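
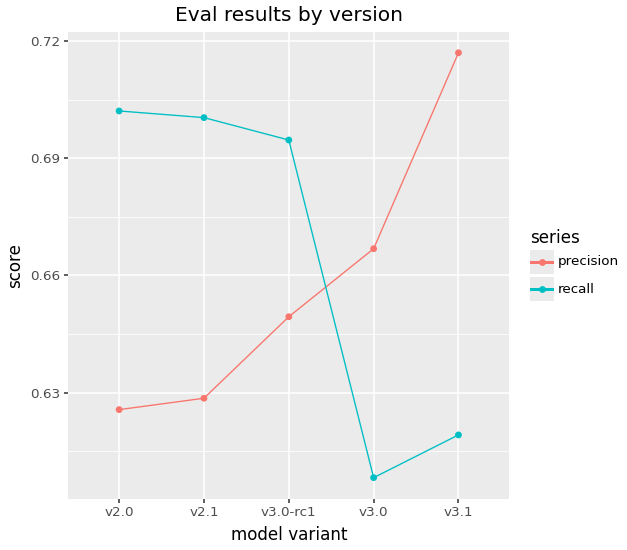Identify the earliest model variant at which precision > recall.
v3.0-rc1: precision ≈ 0.65 vs recall ≈ 0.69 (not yet); v3.0: precision ≈ 0.67 vs recall ≈ 0.61 (first crossover).

v3.0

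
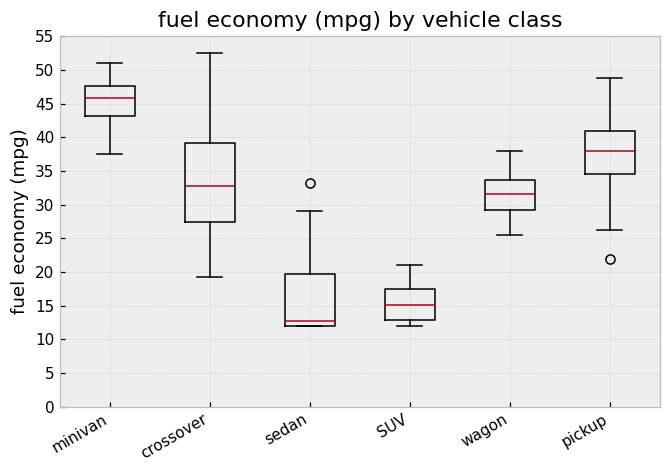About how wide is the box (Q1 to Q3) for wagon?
≈ 5

Q3 ≈ 35, Q1 ≈ 30; IQR ≈ 5.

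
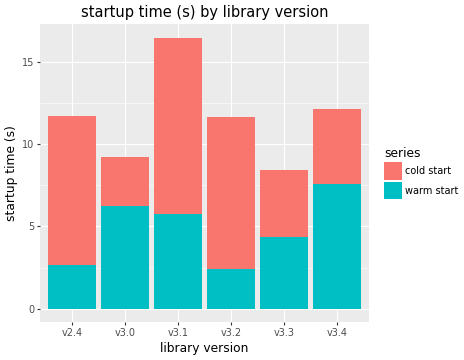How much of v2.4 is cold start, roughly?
cold start top ≈ 12, bottom ≈ 2; segment ≈ 10.

≈ 10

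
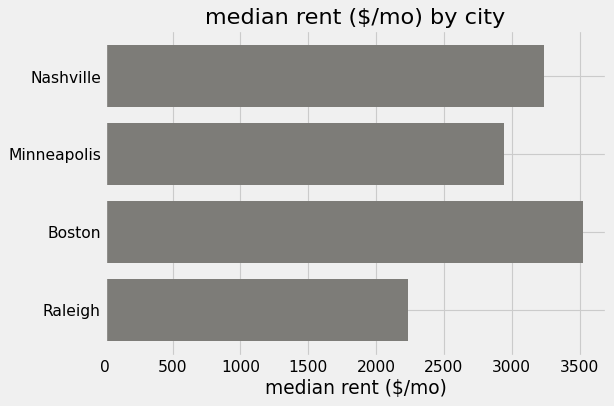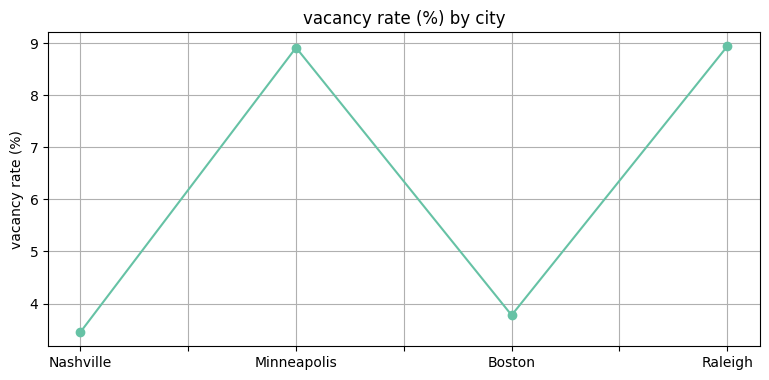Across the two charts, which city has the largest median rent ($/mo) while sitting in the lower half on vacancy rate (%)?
Boston

Chart 2 median vacancy rate (%) ≈ 6; below-median cities: Nashville, Boston. Among those, Boston has the highest median rent ($/mo) (≈ 3500).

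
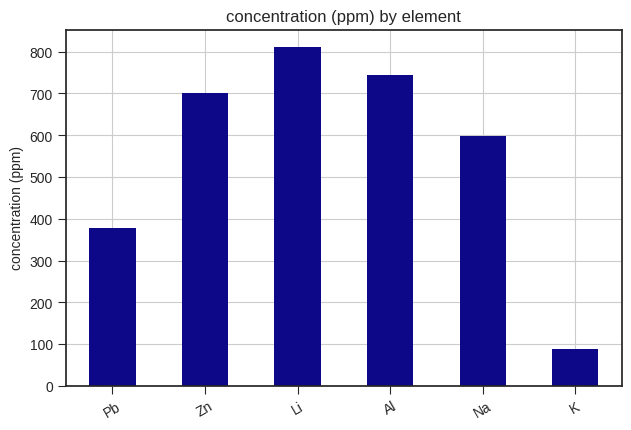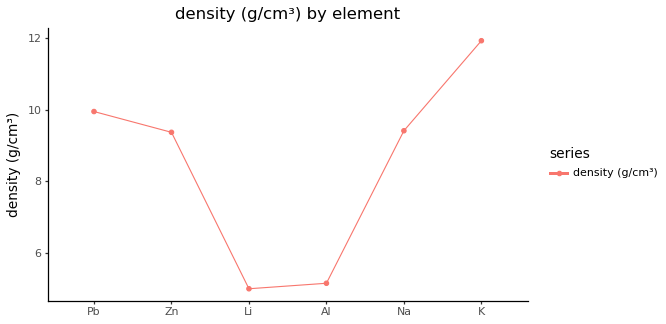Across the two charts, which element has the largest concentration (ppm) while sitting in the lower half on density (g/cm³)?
Chart 2 median density (g/cm³) ≈ 10; below-median elements: Zn, Li, Al. Among those, Li has the highest concentration (ppm) (≈ 800).

Li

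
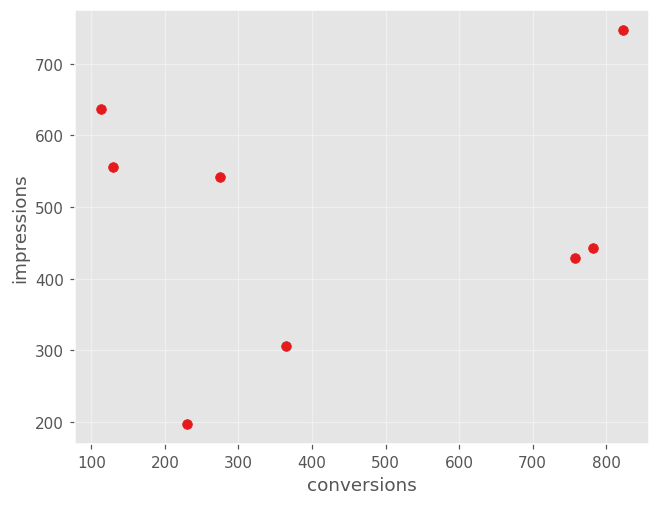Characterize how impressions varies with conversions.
Points are roughly uncorrelated; weak (|r| ≈ 0.2).

no clear correlation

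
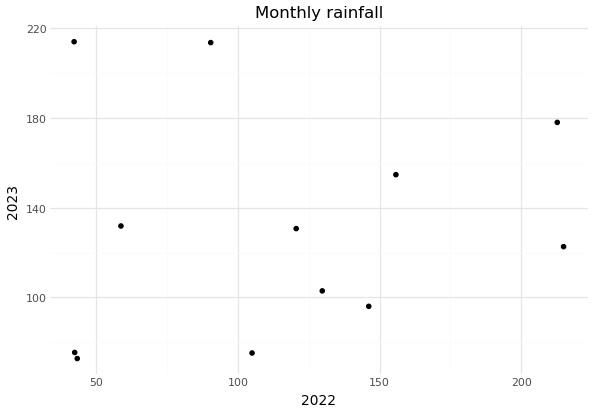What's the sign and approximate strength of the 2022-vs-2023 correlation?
Points are roughly uncorrelated; weak (|r| ≈ 0.1).

no clear correlation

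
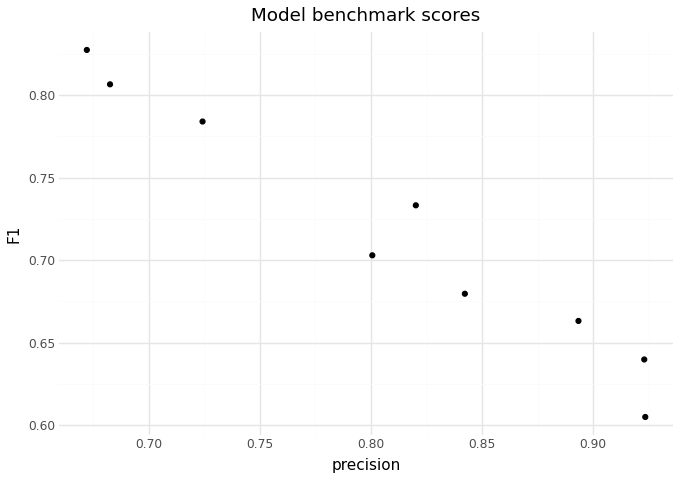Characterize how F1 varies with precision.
negative, strong

Points are negatively correlated; strong (|r| ≈ 1.0).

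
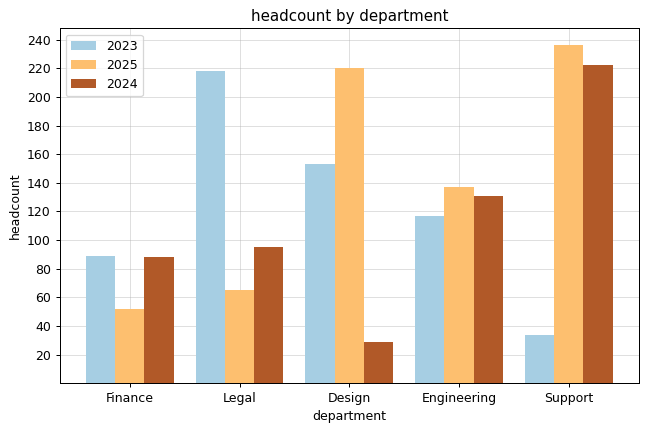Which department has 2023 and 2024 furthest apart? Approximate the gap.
Support: 2023 ≈ 40, 2024 ≈ 220 → gap ≈ 180. Next-largest (Design) is only ≈ 140.

Support, ≈ 180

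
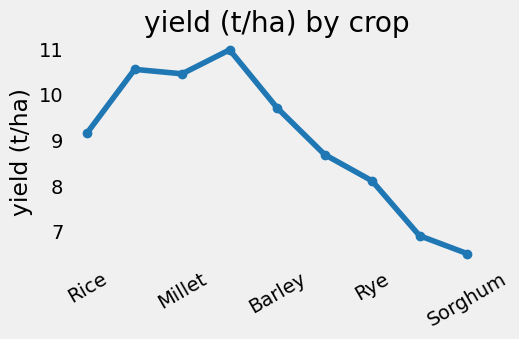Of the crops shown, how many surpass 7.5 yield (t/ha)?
7

Above 7.5: Rice, Soybeans, Millet, Corn, Barley, Canola, Rye.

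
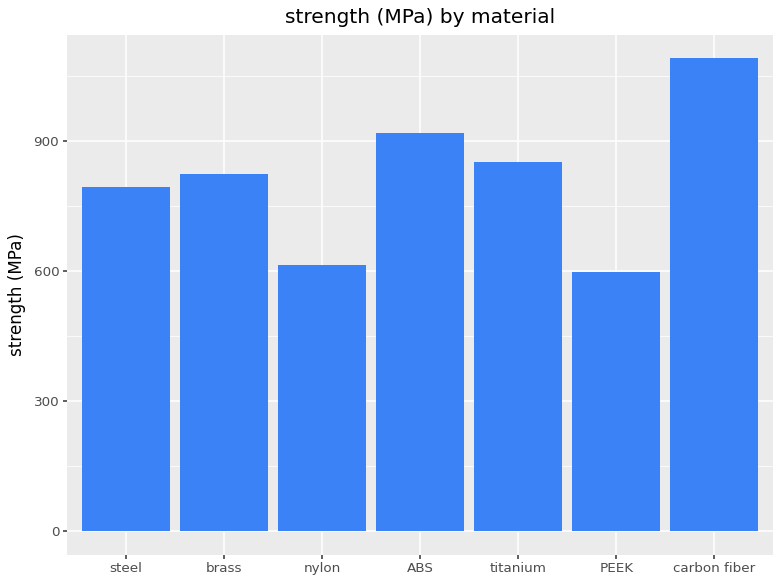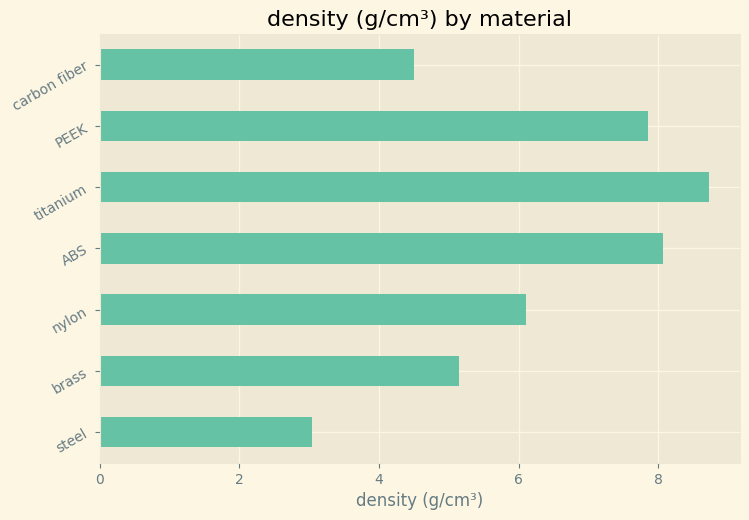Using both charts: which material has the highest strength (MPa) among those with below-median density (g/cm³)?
Chart 2 median density (g/cm³) ≈ 6; below-median materials: steel, brass, carbon fiber. Among those, carbon fiber has the highest strength (MPa) (≈ 1000).

carbon fiber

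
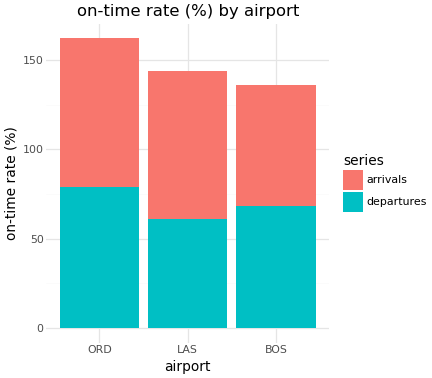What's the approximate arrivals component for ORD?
≈ 80

arrivals top ≈ 160, bottom ≈ 80; segment ≈ 80.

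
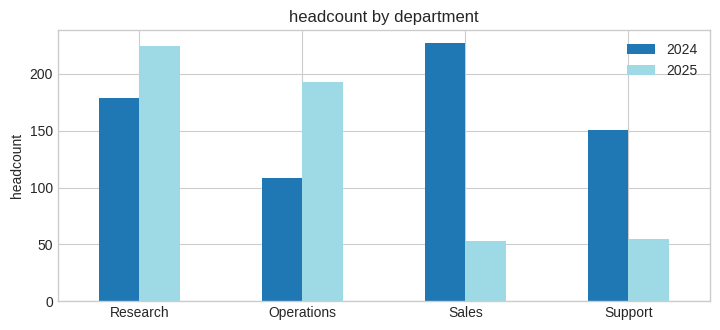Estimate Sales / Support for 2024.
Sales ≈ 220, Support ≈ 160; 220/160 ≈ 1.38.

≈ 1.38×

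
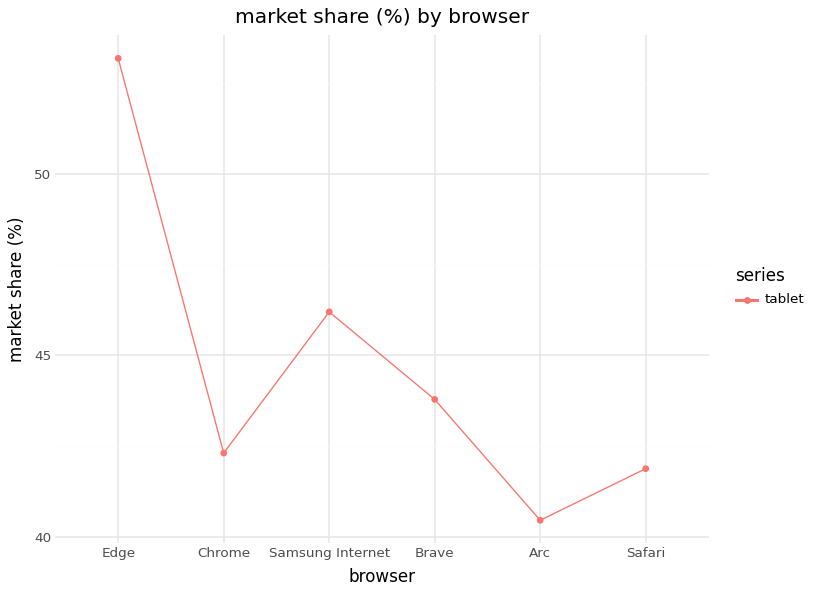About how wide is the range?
≈ 14

Max Edge ≈ 54, min Arc ≈ 40; range ≈ 14.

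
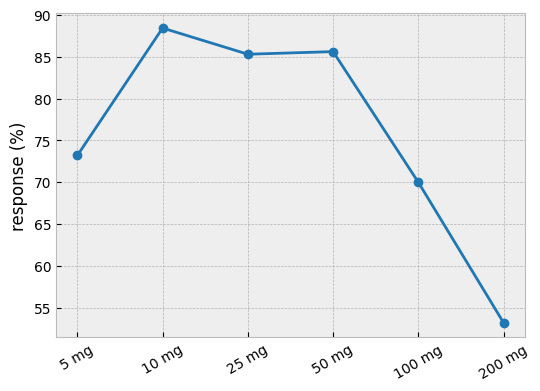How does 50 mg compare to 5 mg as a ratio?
50 mg ≈ 85, 5 mg ≈ 75; 85/75 ≈ 1.13.

≈ 1.13×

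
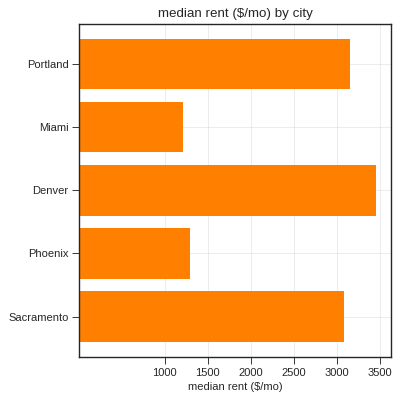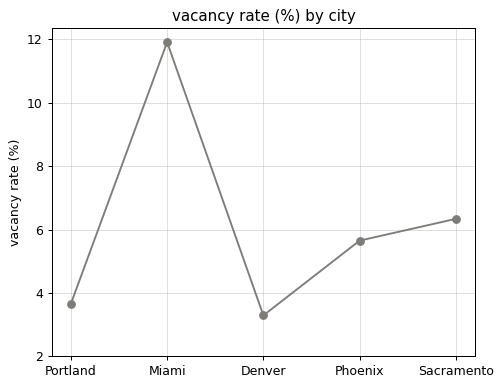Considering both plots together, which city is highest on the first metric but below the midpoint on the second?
Denver

Chart 2 median vacancy rate (%) ≈ 6; below-median cities: Portland, Denver. Among those, Denver has the highest median rent ($/mo) (≈ 3500).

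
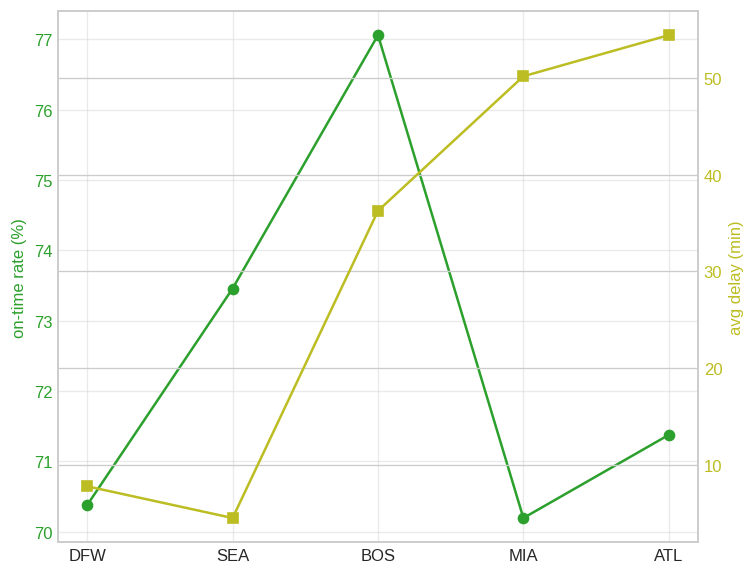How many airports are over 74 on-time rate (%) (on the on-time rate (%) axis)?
Above 74: BOS.

1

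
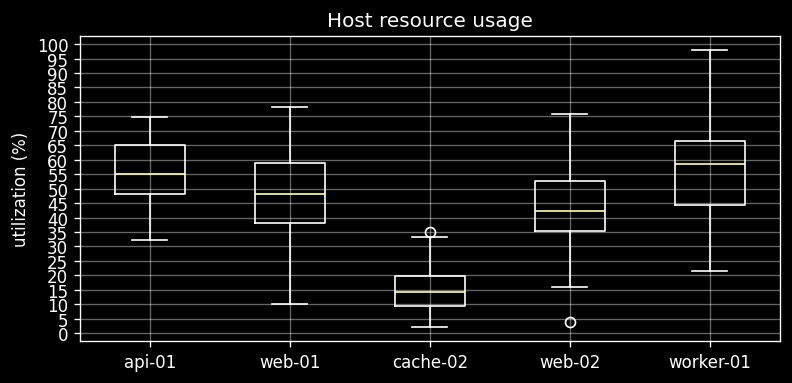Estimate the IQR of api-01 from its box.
≈ 15

Q3 ≈ 65, Q1 ≈ 50; IQR ≈ 15.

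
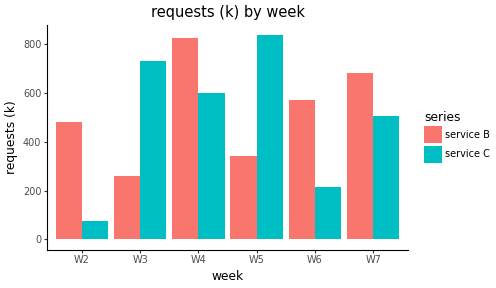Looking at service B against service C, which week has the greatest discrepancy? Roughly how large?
W5, ≈ 500 k

W5: service B ≈ 300, service C ≈ 800 → gap ≈ 500. Next-largest (W3) is only ≈ 400.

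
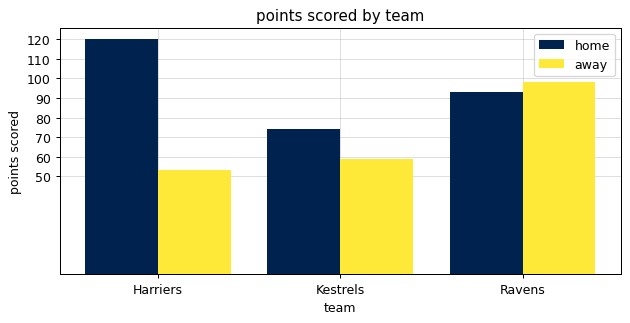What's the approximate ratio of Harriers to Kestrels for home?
Harriers ≈ 120, Kestrels ≈ 70; 120/70 ≈ 1.71.

≈ 1.71×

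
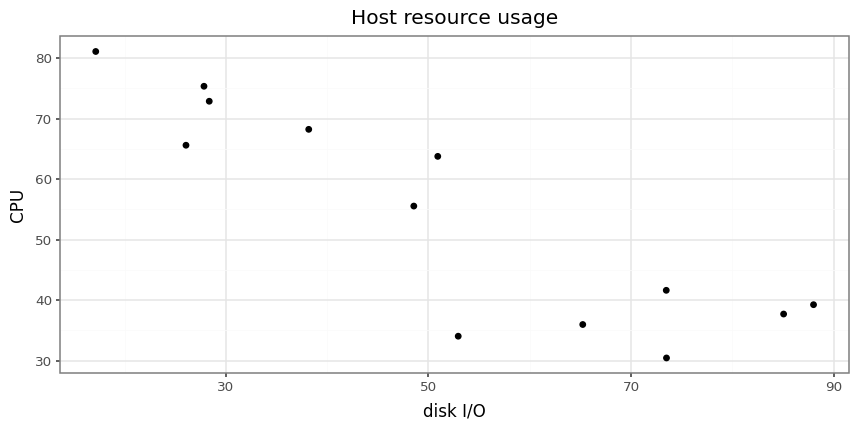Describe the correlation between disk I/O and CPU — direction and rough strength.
negative, strong

Points are negatively correlated; strong (|r| ≈ 0.9).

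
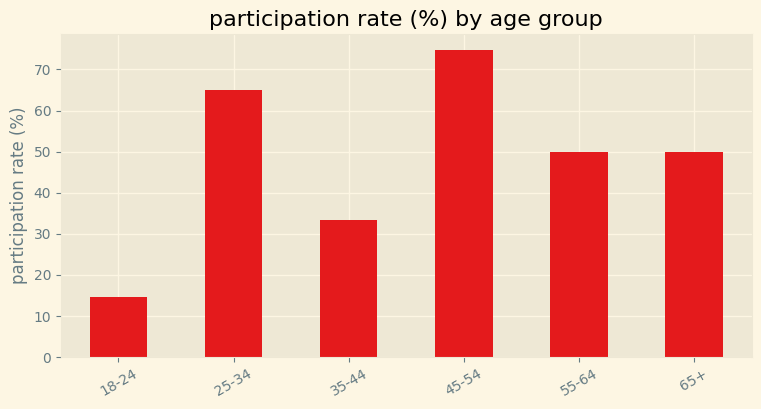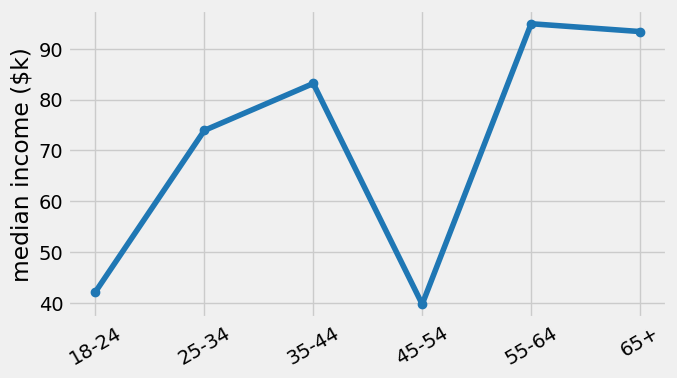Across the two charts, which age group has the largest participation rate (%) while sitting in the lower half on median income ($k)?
45-54

Chart 2 median median income ($k) ≈ 80; below-median age groups: 18-24, 25-34, 45-54. Among those, 45-54 has the highest participation rate (%) (≈ 70).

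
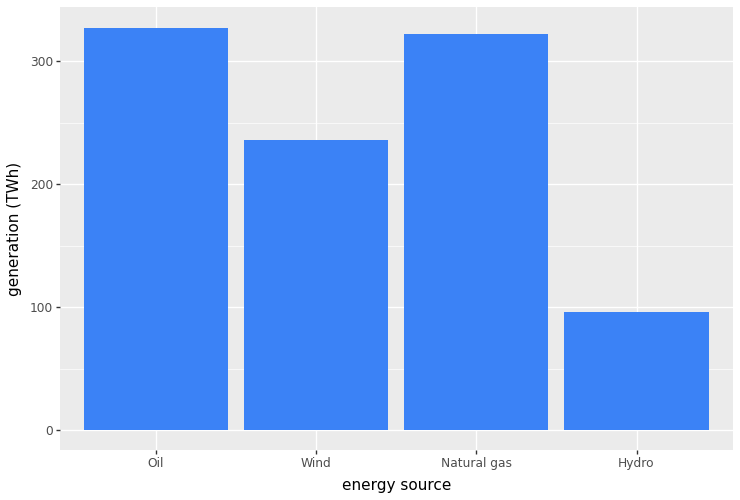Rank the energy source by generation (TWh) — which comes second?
Top 3: Oil ≈ 350, Natural gas ≈ 300, Wind ≈ 250.

Natural gas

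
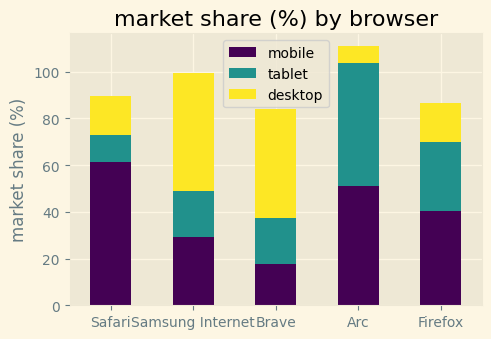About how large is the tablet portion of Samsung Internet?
tablet top ≈ 50, bottom ≈ 30; segment ≈ 20.

≈ 20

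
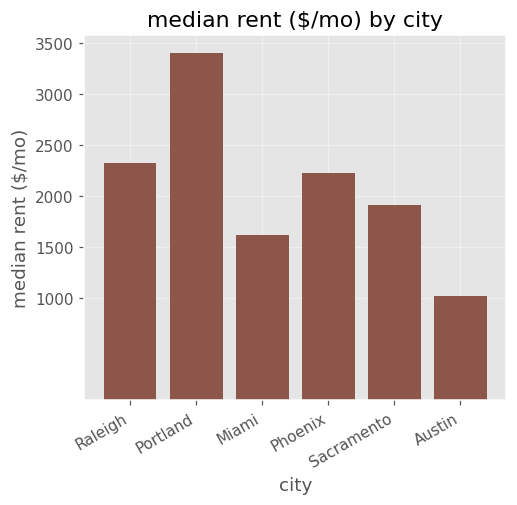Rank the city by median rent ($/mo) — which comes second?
Raleigh

Top 3: Portland ≈ 3500, Raleigh ≈ 2500, Phoenix ≈ 2000.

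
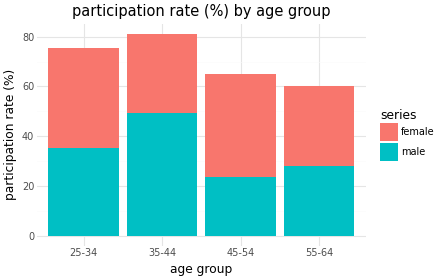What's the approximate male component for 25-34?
≈ 40

male top ≈ 40, bottom ≈ 0; segment ≈ 40.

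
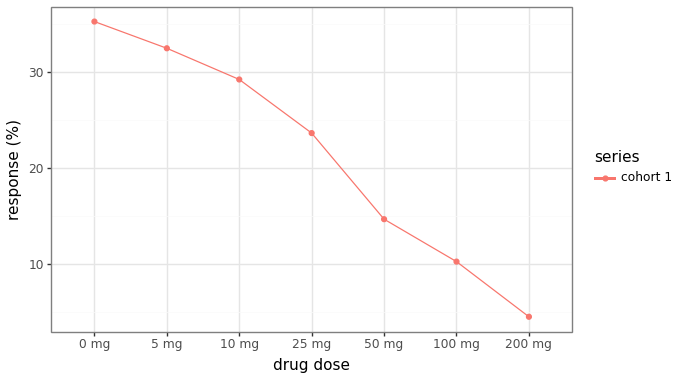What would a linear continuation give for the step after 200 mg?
≈ 0

Last three: 15, 10, 5 → slope ≈ -5/step → next ≈ 0.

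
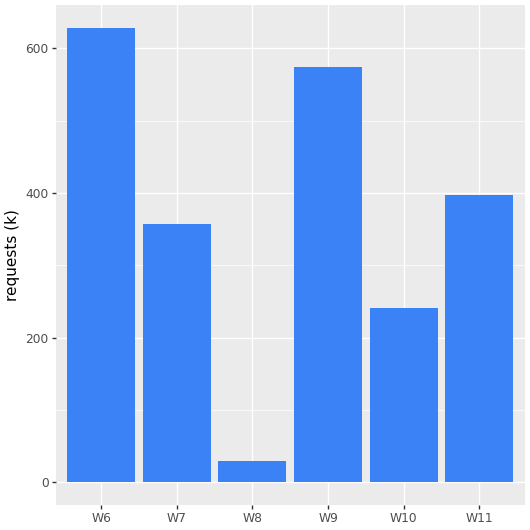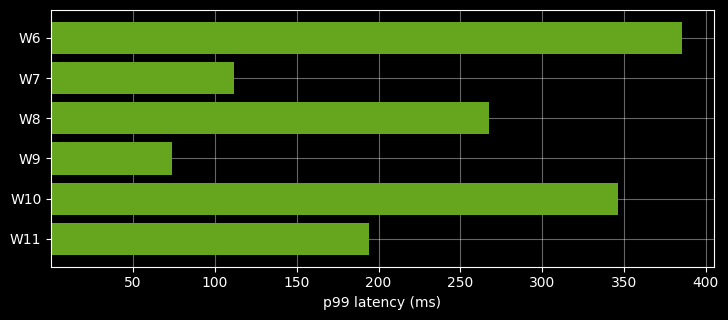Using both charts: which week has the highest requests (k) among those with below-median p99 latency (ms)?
W9

Chart 2 median p99 latency (ms) ≈ 250; below-median weeks: W7, W9, W11. Among those, W9 has the highest requests (k) (≈ 600).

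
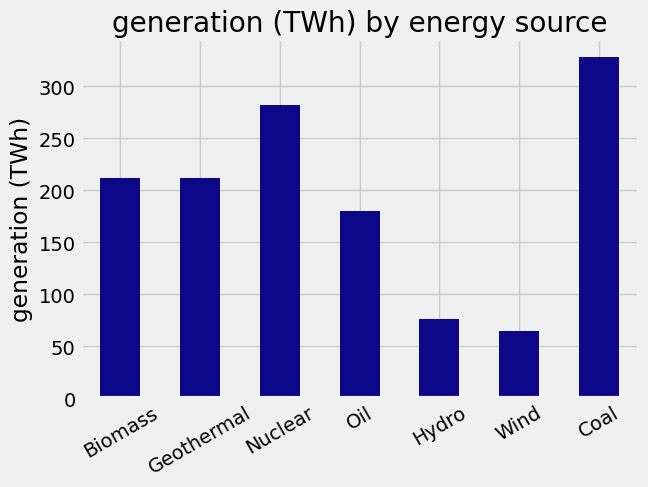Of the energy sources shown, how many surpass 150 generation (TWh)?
Above 150: Biomass, Geothermal, Nuclear, Oil, Coal.

5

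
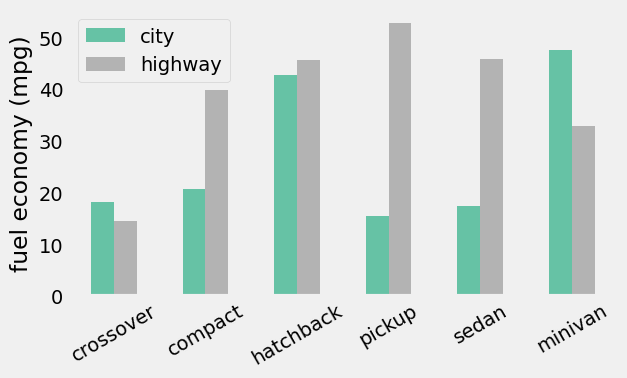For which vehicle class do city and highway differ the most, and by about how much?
pickup: city ≈ 15, highway ≈ 55 → gap ≈ 40. Next-largest (sedan) is only ≈ 30.

pickup, ≈ 40 mpg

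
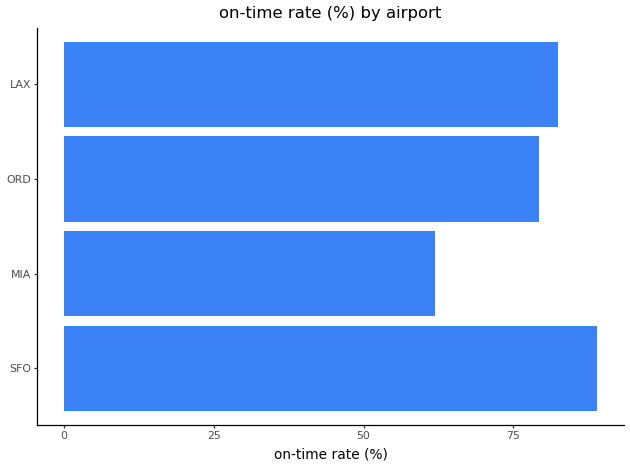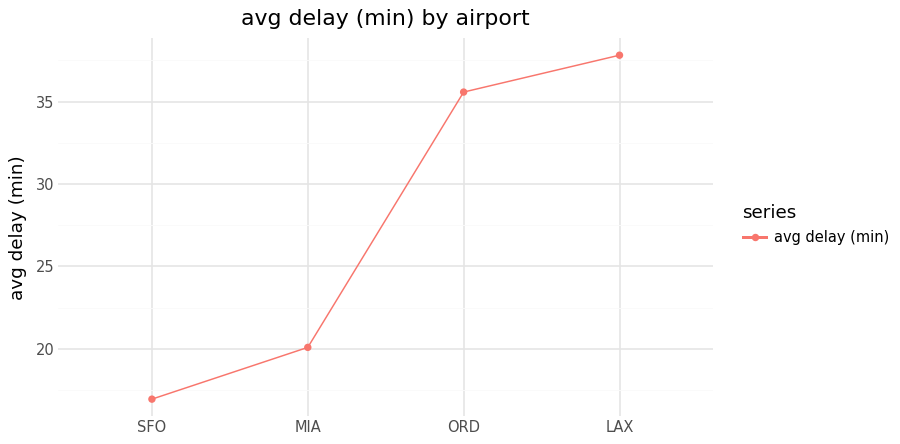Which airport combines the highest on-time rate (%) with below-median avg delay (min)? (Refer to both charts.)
Chart 2 median avg delay (min) ≈ 30; below-median airports: SFO, MIA. Among those, SFO has the highest on-time rate (%) (≈ 90).

SFO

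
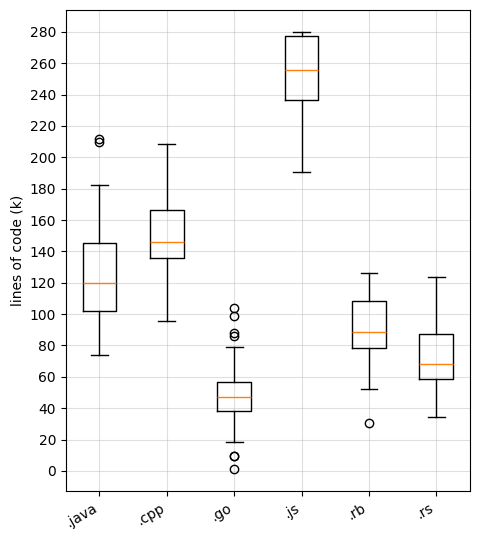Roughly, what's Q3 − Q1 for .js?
≈ 40

Q3 ≈ 280, Q1 ≈ 240; IQR ≈ 40.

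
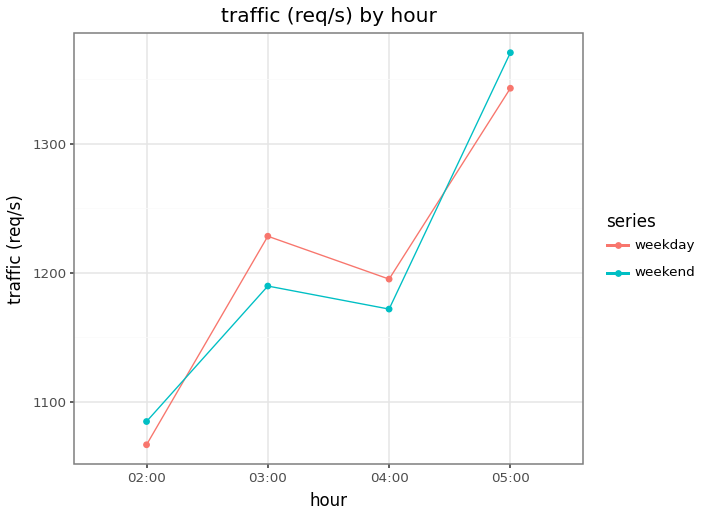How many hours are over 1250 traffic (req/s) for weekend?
Above 1250: 05:00.

1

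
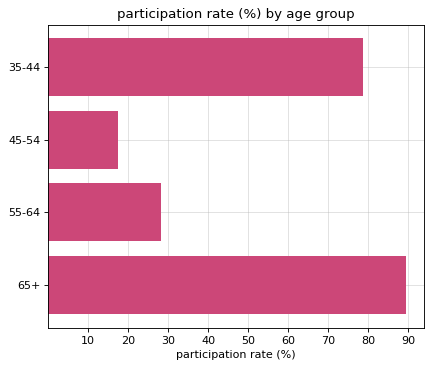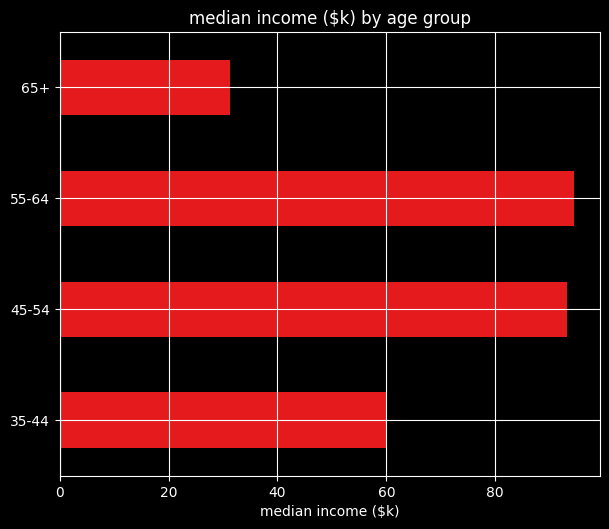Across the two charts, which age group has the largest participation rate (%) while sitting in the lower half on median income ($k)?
65+

Chart 2 median median income ($k) ≈ 80; below-median age groups: 35-44, 65+. Among those, 65+ has the highest participation rate (%) (≈ 90).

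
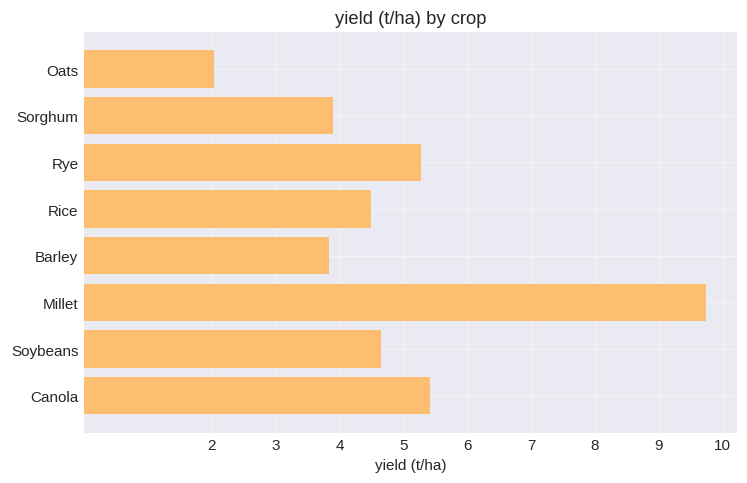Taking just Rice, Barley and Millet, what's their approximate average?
(5 + 4 + 10) / 3 ≈ 6.

≈ 6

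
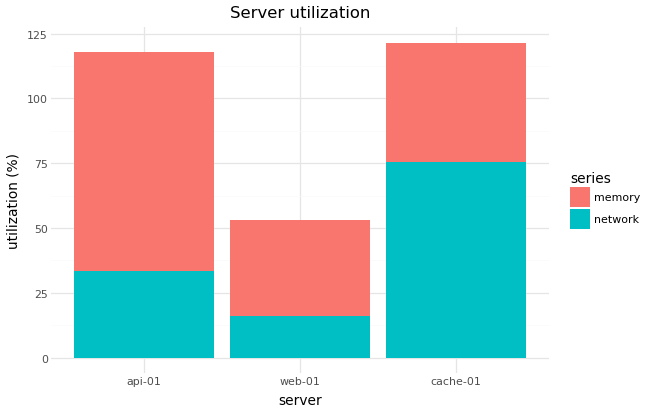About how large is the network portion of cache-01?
network top ≈ 80, bottom ≈ 0; segment ≈ 80.

≈ 80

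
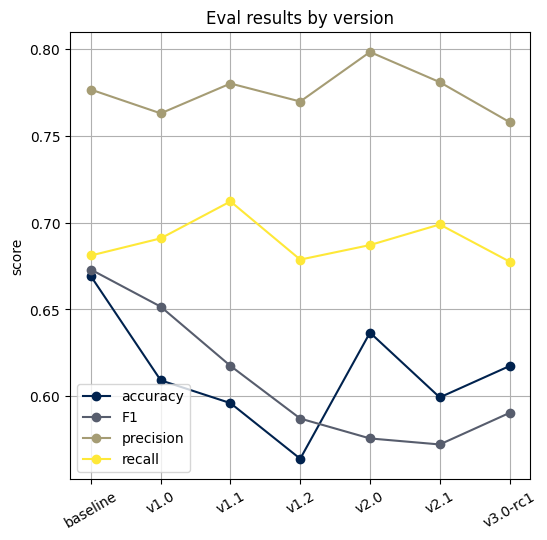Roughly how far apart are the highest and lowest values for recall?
≈ 0.04

Max v1.1 ≈ 0.72, min v3.0-rc1 ≈ 0.68; range ≈ 0.04.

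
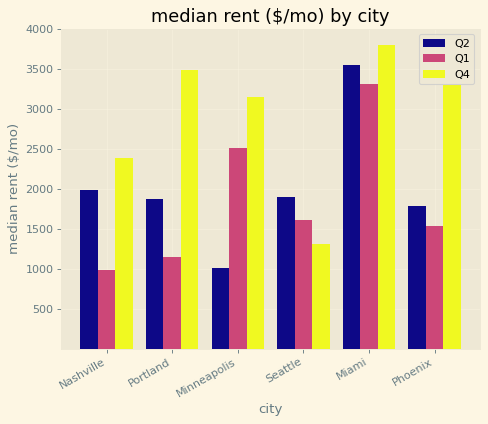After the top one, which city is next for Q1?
Top 3 for Q1: Miami ≈ 3500, Minneapolis ≈ 2500, Seattle ≈ 1500.

Minneapolis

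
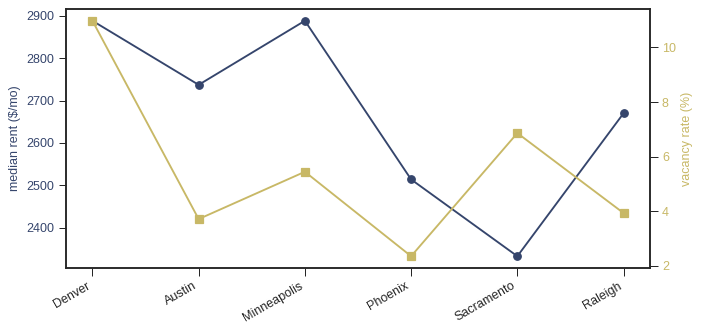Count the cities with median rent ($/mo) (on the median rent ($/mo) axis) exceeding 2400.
Above 2400: Denver, Austin, Minneapolis, Phoenix, Raleigh.

5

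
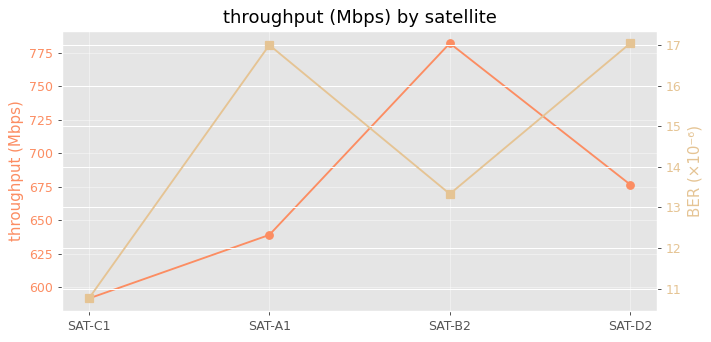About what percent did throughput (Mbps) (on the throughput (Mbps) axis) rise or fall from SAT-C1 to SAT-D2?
SAT-C1 ≈ 600, SAT-D2 ≈ 680; (680 − 600) / 600 ≈ +13.3%.

≈ +13.3%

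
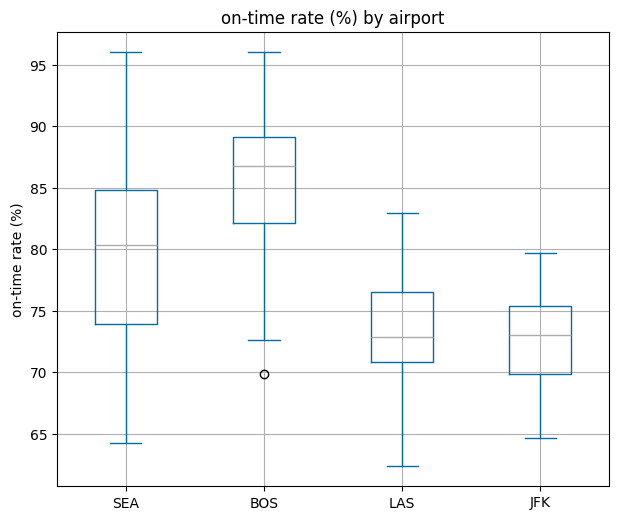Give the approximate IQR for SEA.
Q3 ≈ 85, Q1 ≈ 74; IQR ≈ 11.

≈ 11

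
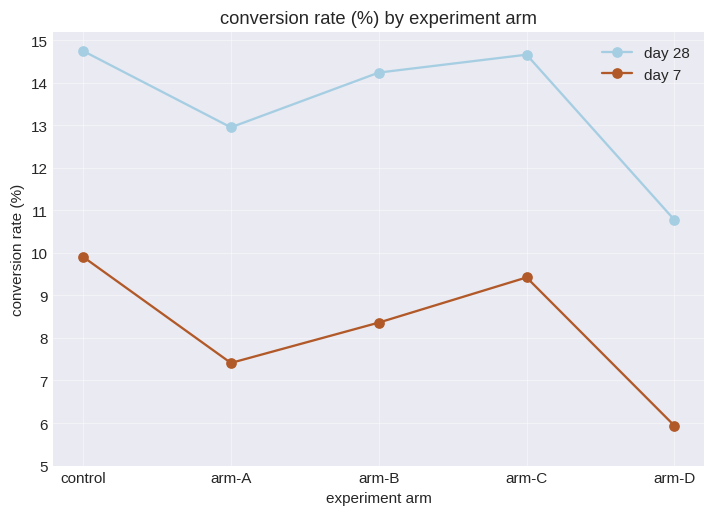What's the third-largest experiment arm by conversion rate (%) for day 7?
arm-B

Top 4 for day 7: control ≈ 10, arm-C ≈ 9, arm-B ≈ 8, arm-A ≈ 7.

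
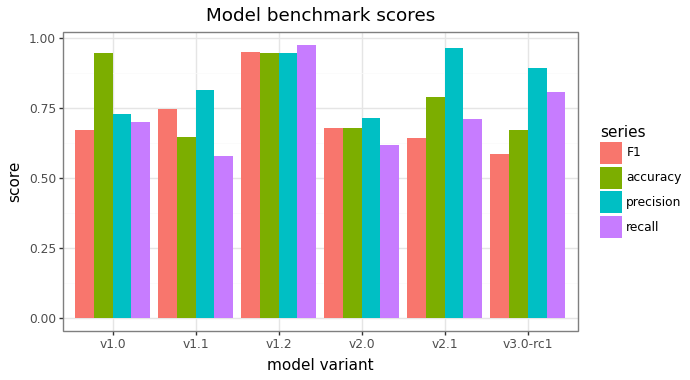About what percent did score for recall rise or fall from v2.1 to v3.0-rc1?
≈ +14.3%

v2.1 ≈ 0.7, v3.0-rc1 ≈ 0.8; (0.8 − 0.7) / 0.7 ≈ +14.3%.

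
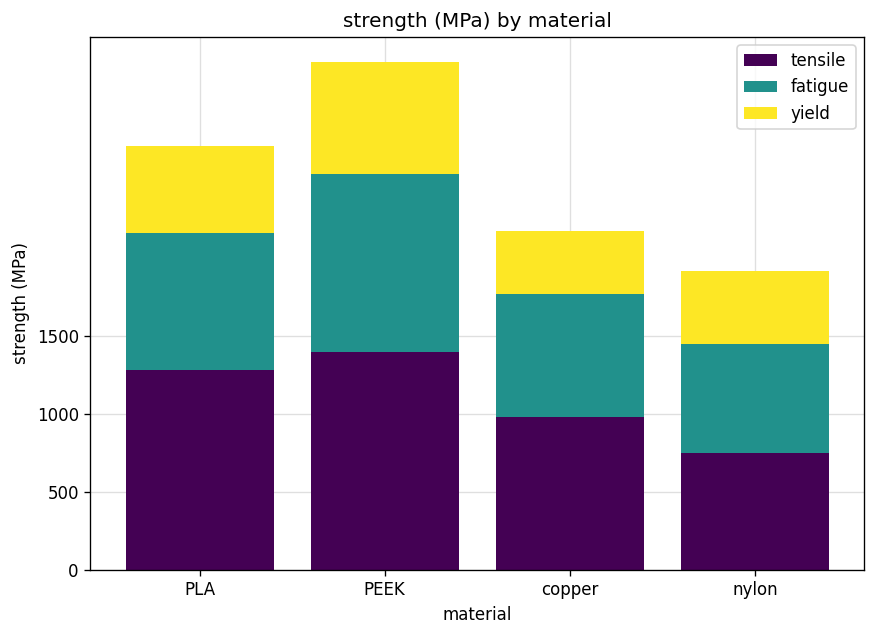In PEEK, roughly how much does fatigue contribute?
fatigue top ≈ 2500, bottom ≈ 1500; segment ≈ 1000.

≈ 1000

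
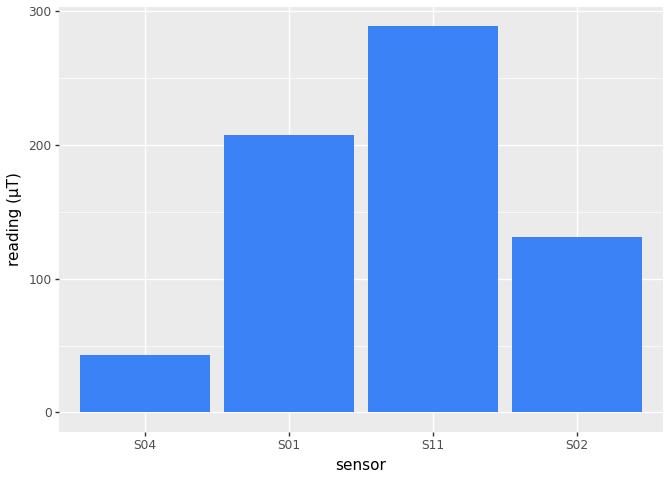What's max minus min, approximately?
≈ 250

Max S11 ≈ 300, min S04 ≈ 50; range ≈ 250.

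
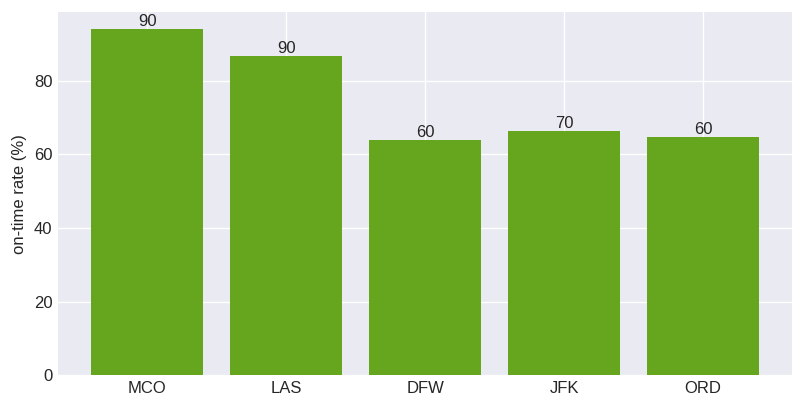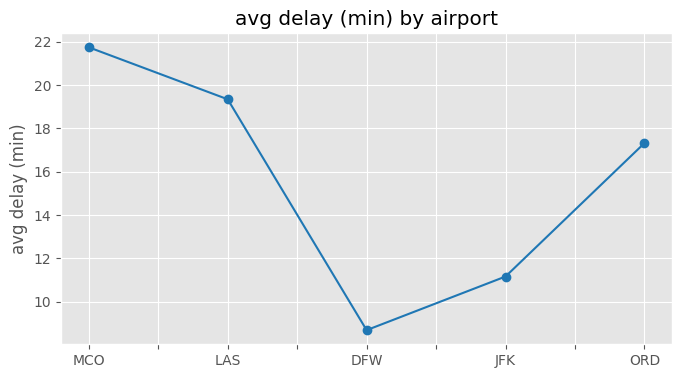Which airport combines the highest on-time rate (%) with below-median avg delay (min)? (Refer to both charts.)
Chart 2 median avg delay (min) ≈ 18; below-median airports: DFW, JFK. Among those, JFK has the highest on-time rate (%) (≈ 70).

JFK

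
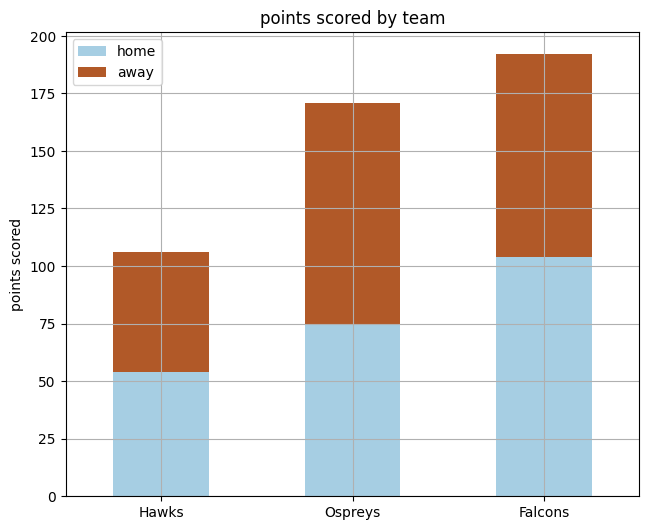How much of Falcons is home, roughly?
home top ≈ 100, bottom ≈ 0; segment ≈ 100.

≈ 100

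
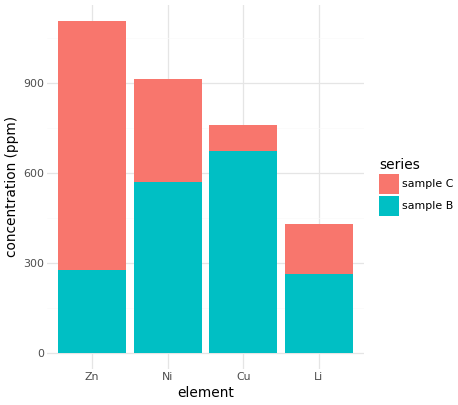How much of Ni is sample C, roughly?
sample C top ≈ 900, bottom ≈ 600; segment ≈ 300.

≈ 300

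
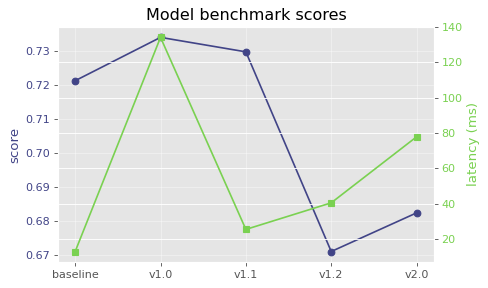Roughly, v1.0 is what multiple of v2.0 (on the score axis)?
≈ 1.07×

v1.0 ≈ 0.73, v2.0 ≈ 0.68; 0.73/0.68 ≈ 1.07.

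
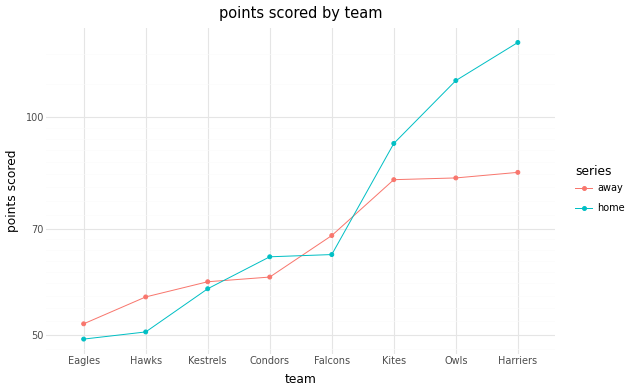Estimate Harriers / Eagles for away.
≈ 1.6×

Harriers ≈ 80, Eagles ≈ 50; 80/50 ≈ 1.6.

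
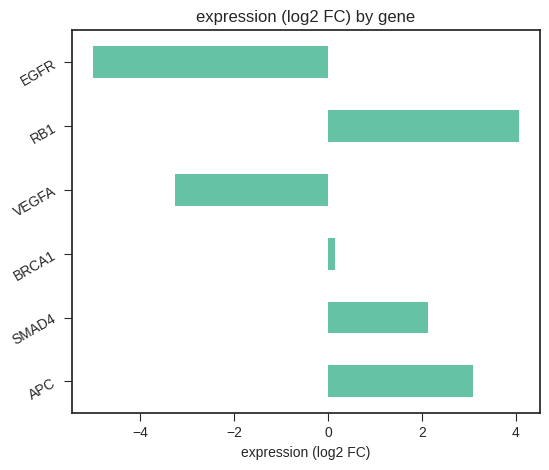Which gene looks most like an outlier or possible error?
EGFR

EGFR ≈ -5; the rest sit between ≈ -3 and ≈ 4.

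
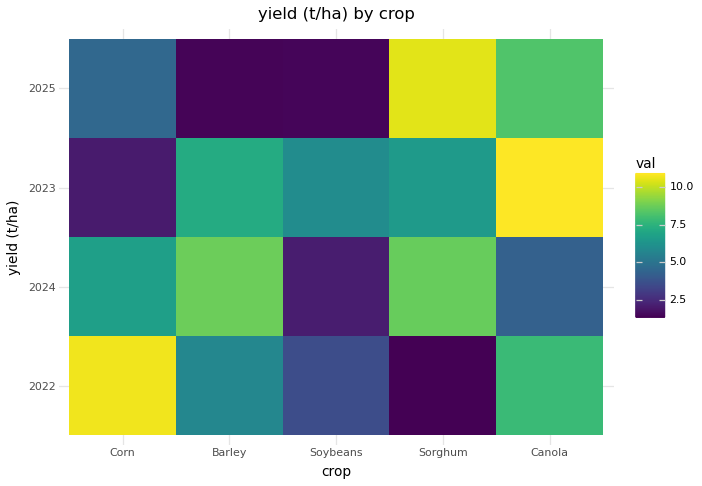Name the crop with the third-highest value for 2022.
Barley

Top 4 for 2022: Corn ≈ 11, Canola ≈ 8, Barley ≈ 6, Soybeans ≈ 4.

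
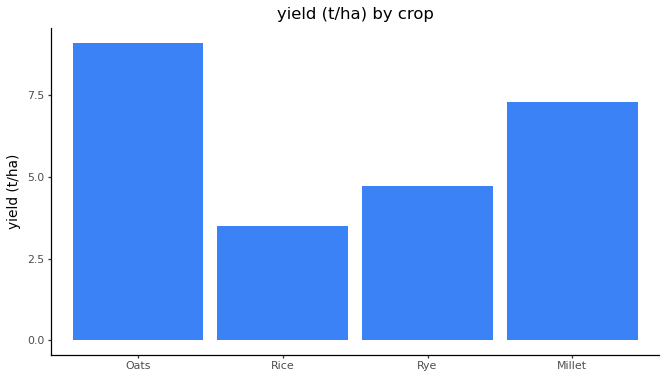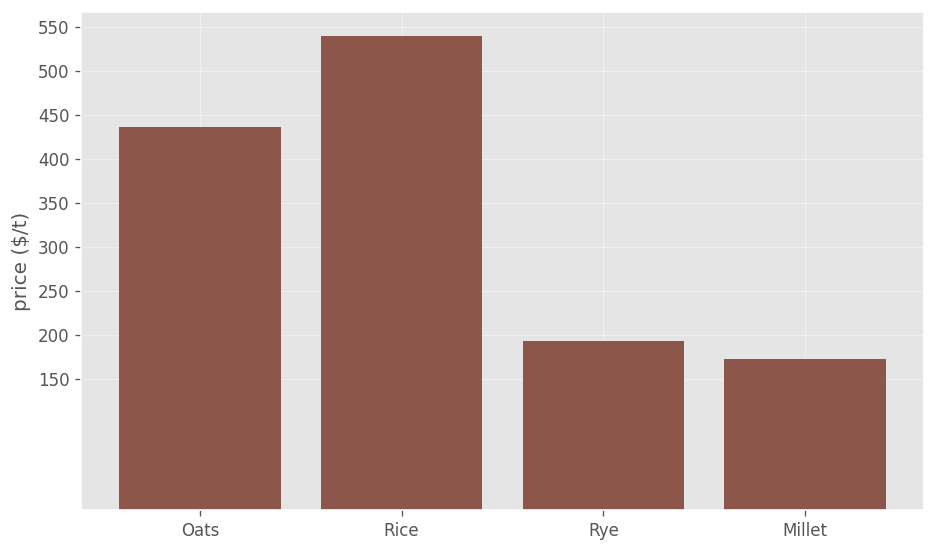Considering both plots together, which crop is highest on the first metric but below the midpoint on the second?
Chart 2 median price ($/t) ≈ 300; below-median crops: Rye, Millet. Among those, Millet has the highest yield (t/ha) (≈ 7).

Millet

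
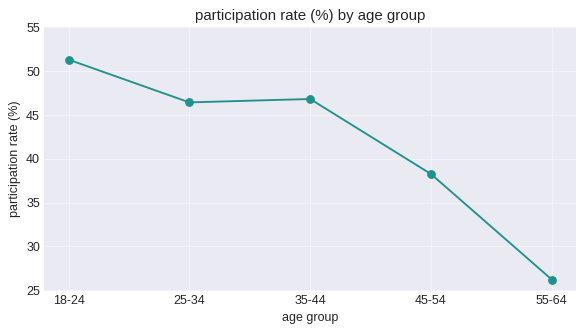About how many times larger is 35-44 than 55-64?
35-44 ≈ 45, 55-64 ≈ 25; 45/25 ≈ 1.8.

≈ 1.8×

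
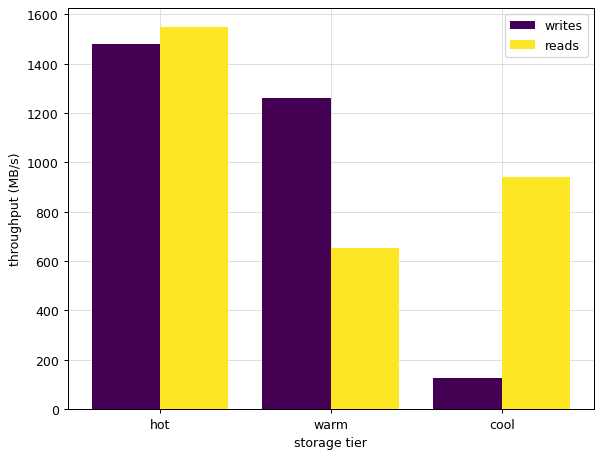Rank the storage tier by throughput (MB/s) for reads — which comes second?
Top 3 for reads: hot ≈ 1600, cool ≈ 1000, warm ≈ 600.

cool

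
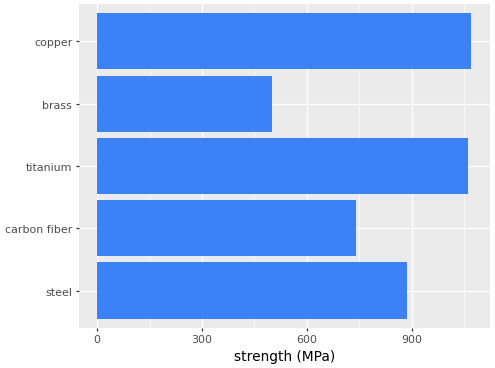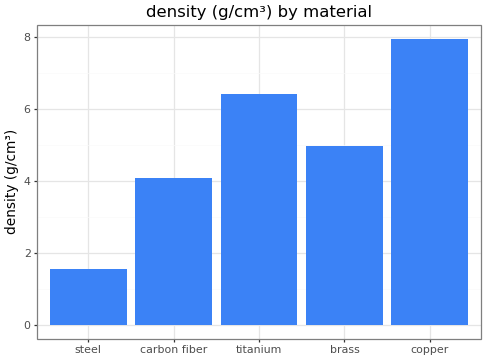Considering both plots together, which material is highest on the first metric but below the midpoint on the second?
steel

Chart 2 median density (g/cm³) ≈ 5; below-median materials: steel, carbon fiber. Among those, steel has the highest strength (MPa) (≈ 900).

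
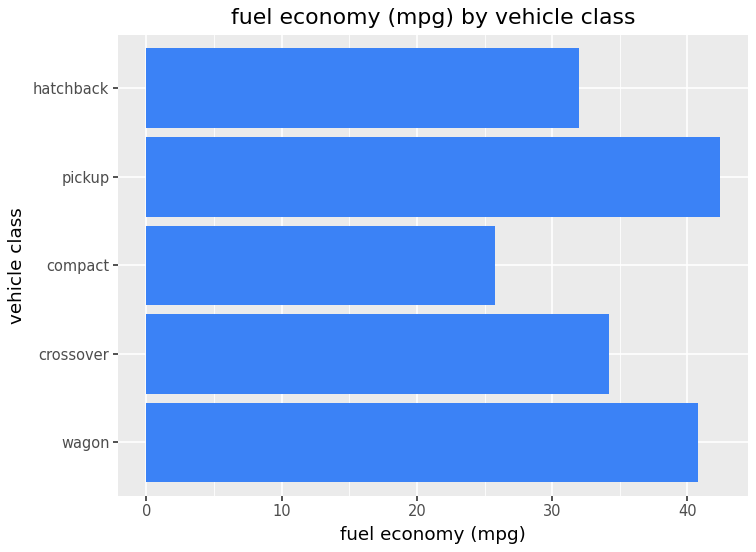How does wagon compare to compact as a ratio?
≈ 1.6×

wagon ≈ 40, compact ≈ 25; 40/25 ≈ 1.6.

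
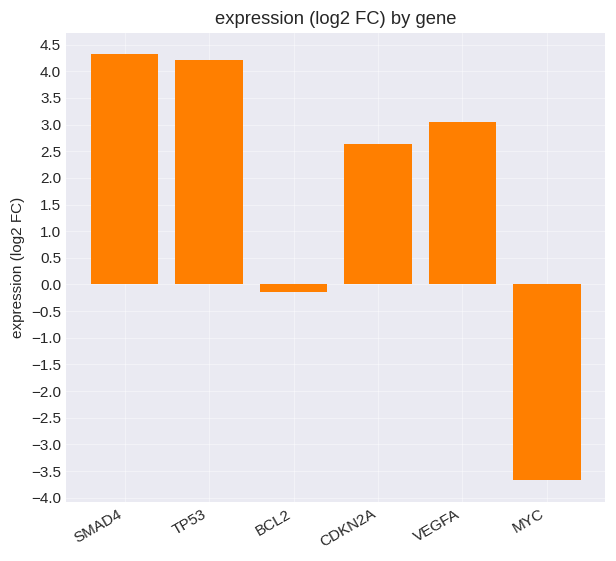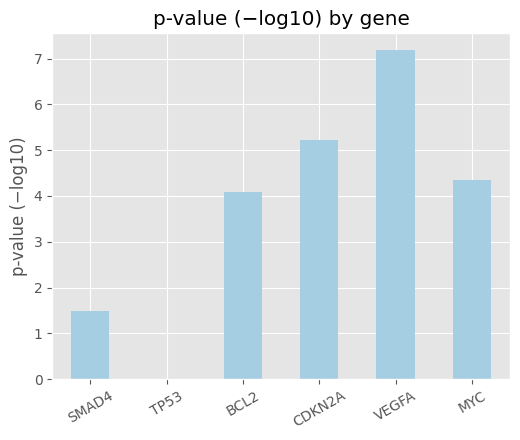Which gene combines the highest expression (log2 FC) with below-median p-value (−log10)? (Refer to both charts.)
Chart 2 median p-value (−log10) ≈ 4; below-median genes: SMAD4, TP53, BCL2. Among those, SMAD4 has the highest expression (log2 FC) (≈ 4.5).

SMAD4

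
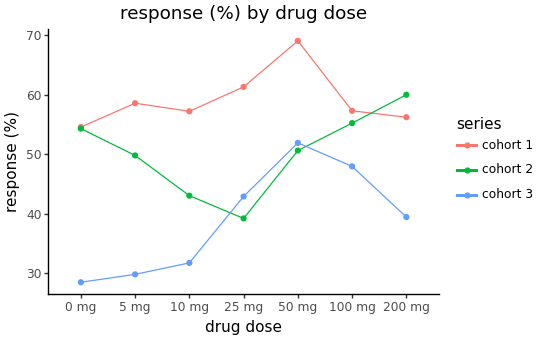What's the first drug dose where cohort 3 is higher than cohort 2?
25 mg

10 mg: cohort 3 ≈ 30 vs cohort 2 ≈ 45 (not yet); 25 mg: cohort 3 ≈ 45 vs cohort 2 ≈ 40 (first crossover).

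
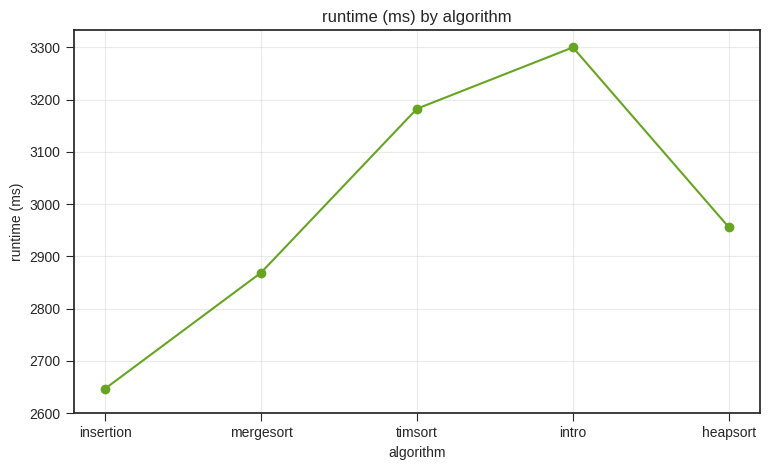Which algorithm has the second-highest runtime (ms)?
Top 3: intro ≈ 3300, timsort ≈ 3200, heapsort ≈ 3000.

timsort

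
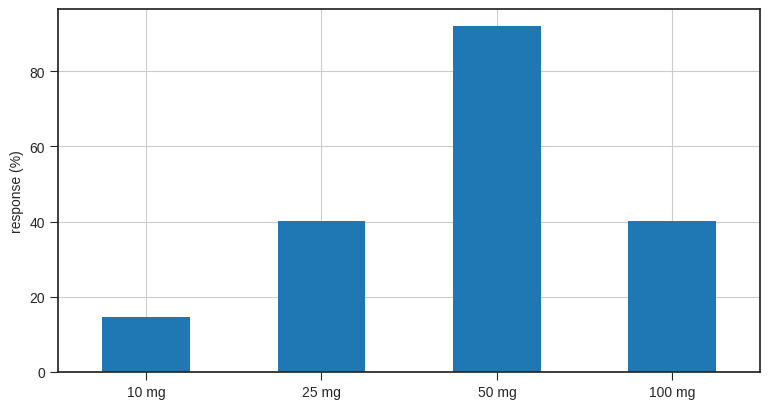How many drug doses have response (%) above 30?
3

Above 30: 25 mg, 50 mg, 100 mg.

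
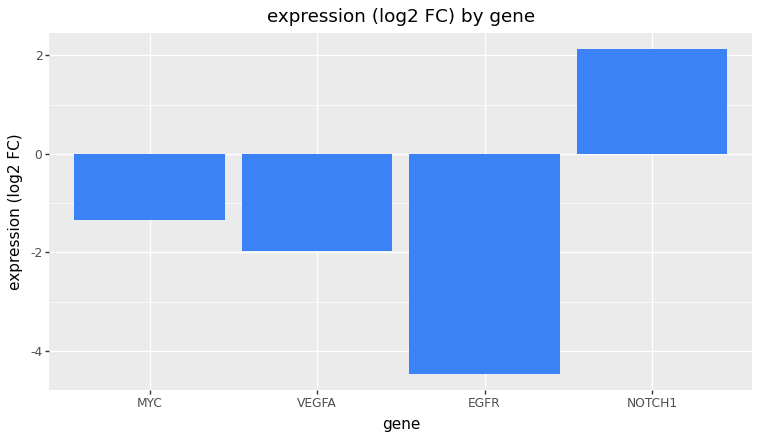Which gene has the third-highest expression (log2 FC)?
VEGFA

Top 4: NOTCH1 ≈ 2, MYC ≈ -1, VEGFA ≈ -2, EGFR ≈ -4.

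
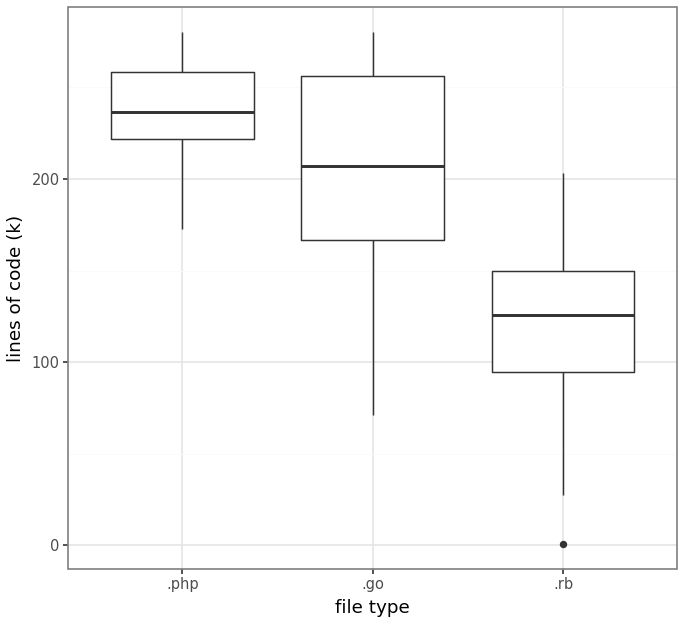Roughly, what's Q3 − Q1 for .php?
≈ 40

Q3 ≈ 260, Q1 ≈ 220; IQR ≈ 40.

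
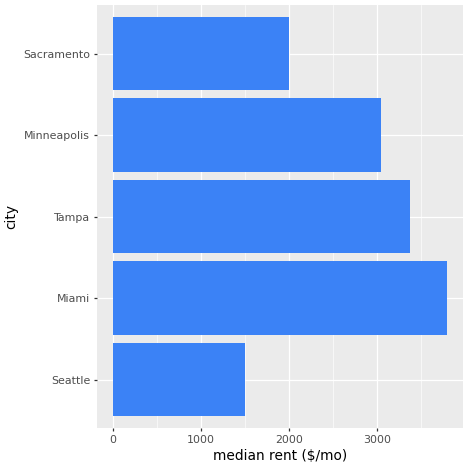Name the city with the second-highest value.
Top 3: Miami ≈ 4000, Tampa ≈ 3500, Minneapolis ≈ 3000.

Tampa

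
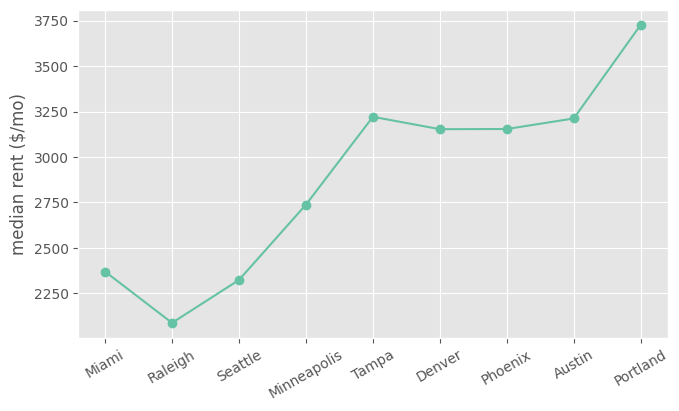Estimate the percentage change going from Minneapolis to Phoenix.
≈ +14.3%

Minneapolis ≈ 2800, Phoenix ≈ 3200; (3200 − 2800) / 2800 ≈ +14.3%.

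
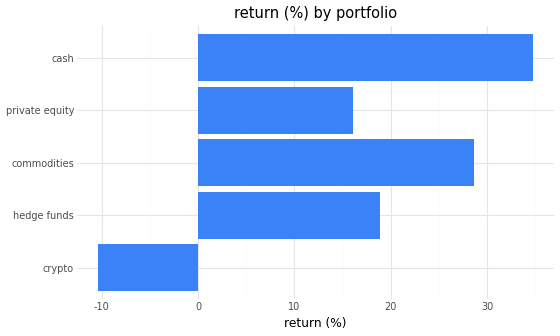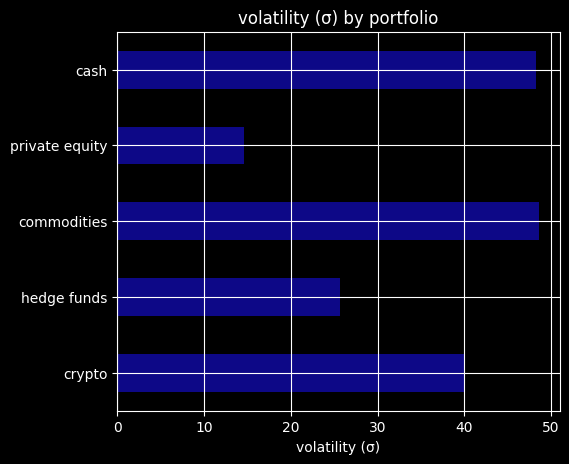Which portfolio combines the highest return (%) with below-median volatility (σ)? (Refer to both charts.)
Chart 2 median volatility (σ) ≈ 40; below-median portfolios: hedge funds, private equity. Among those, hedge funds has the highest return (%) (≈ 20).

hedge funds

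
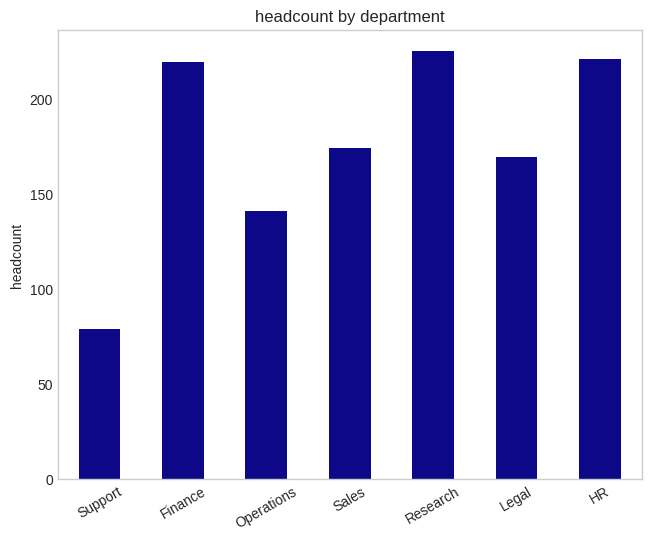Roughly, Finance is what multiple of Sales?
≈ 1.22×

Finance ≈ 220, Sales ≈ 180; 220/180 ≈ 1.22.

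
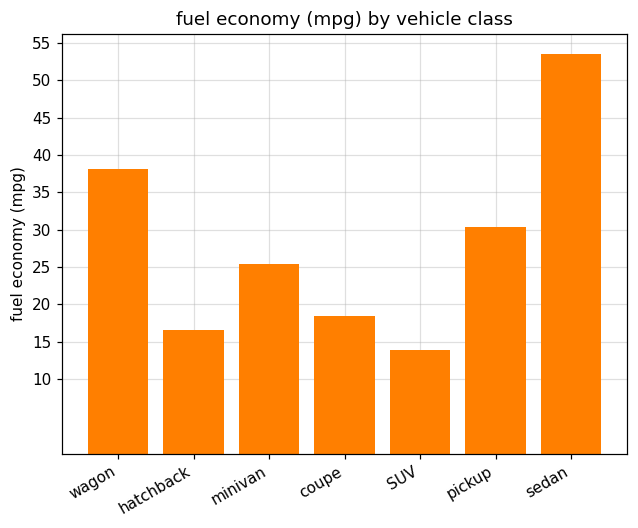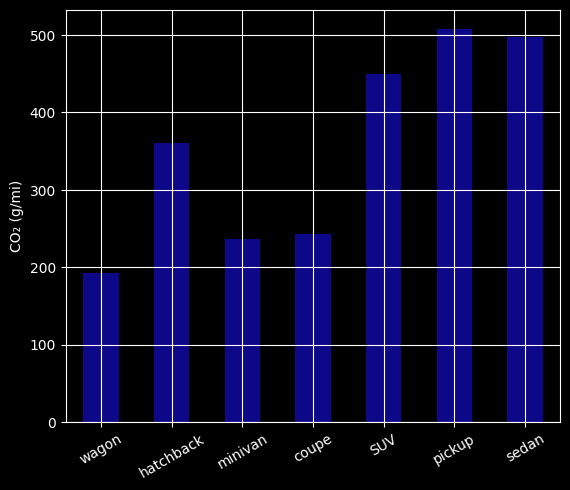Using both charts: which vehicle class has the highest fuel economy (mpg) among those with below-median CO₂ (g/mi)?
Chart 2 median CO₂ (g/mi) ≈ 350; below-median vehicle classes: wagon, minivan, coupe. Among those, wagon has the highest fuel economy (mpg) (≈ 40).

wagon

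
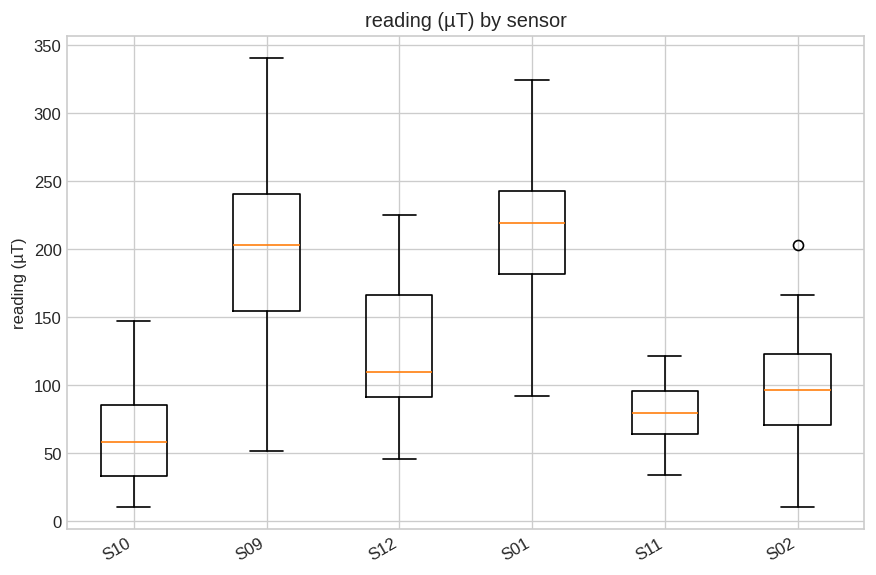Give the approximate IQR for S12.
Q3 ≈ 160, Q1 ≈ 100; IQR ≈ 60.

≈ 60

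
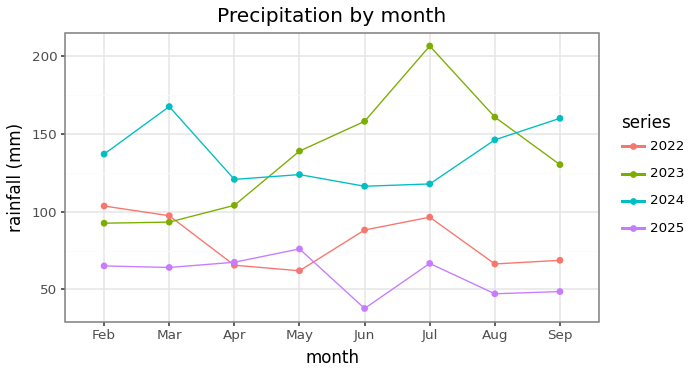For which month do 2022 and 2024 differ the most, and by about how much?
Sep: 2022 ≈ 60, 2024 ≈ 160 → gap ≈ 100. Next-largest (Aug) is only ≈ 80.

Sep, ≈ 100 mm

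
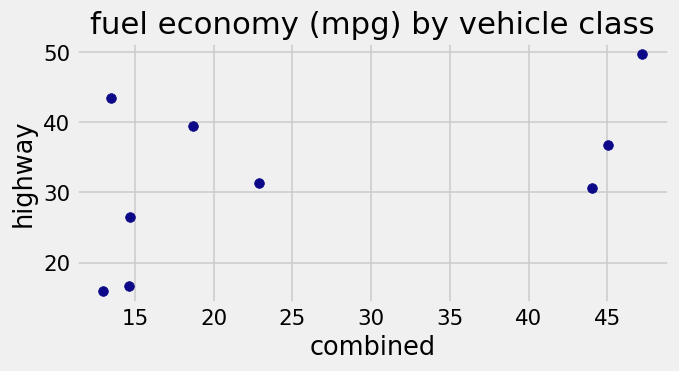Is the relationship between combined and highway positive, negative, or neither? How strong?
positive, moderate

Points are positively correlated; moderate (|r| ≈ 0.5).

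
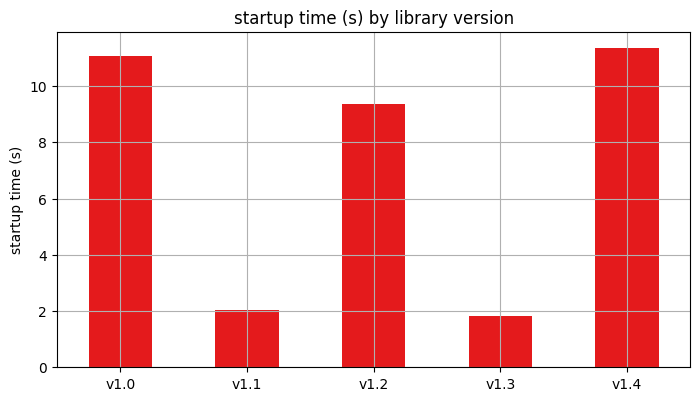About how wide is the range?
≈ 9

Max v1.4 ≈ 11, min v1.3 ≈ 2; range ≈ 9.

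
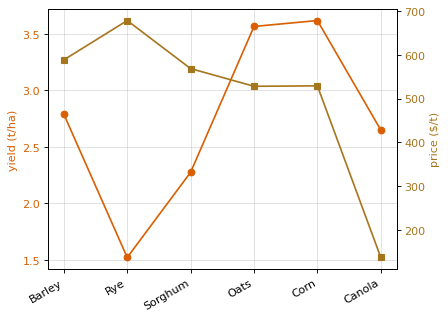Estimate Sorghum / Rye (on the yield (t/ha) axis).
≈ 1.38×

Sorghum ≈ 2.2, Rye ≈ 1.6; 2.2/1.6 ≈ 1.38.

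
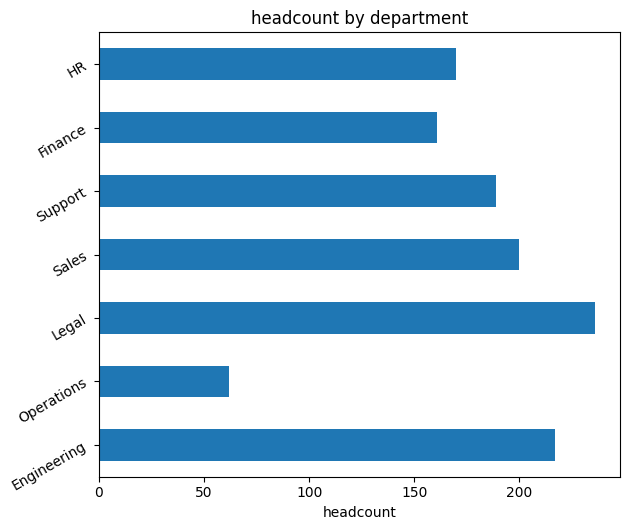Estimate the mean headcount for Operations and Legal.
≈ 150

(60 + 240) / 2 ≈ 150.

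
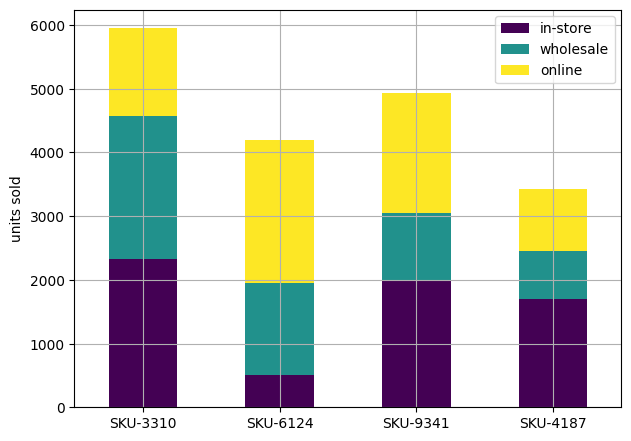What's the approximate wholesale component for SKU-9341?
wholesale top ≈ 3000, bottom ≈ 2000; segment ≈ 1000.

≈ 1000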